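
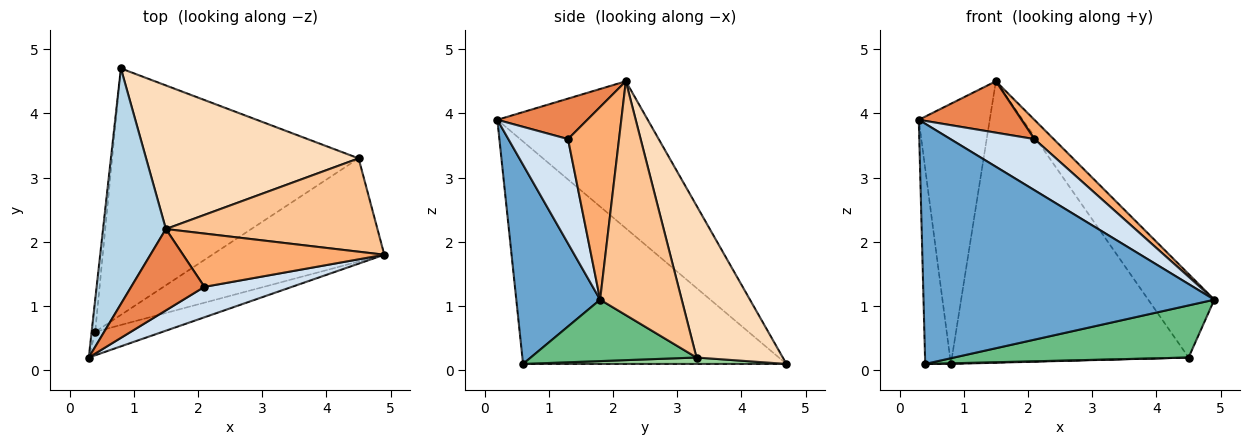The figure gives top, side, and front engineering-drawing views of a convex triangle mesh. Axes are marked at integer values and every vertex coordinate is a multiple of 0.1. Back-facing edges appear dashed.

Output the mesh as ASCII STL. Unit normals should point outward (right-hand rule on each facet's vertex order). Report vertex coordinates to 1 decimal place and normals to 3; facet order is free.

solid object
 facet normal 0.276 -0.957 -0.093
  outer loop
   vertex 0.4 0.6 0.1
   vertex 4.9 1.8 1.1
   vertex 0.3 0.2 3.9
  endloop
 endfacet
 facet normal -0.995 0.097 -0.016
  outer loop
   vertex 0.4 0.6 0.1
   vertex 0.3 0.2 3.9
   vertex 0.8 4.7 0.1
  endloop
 endfacet
 facet normal -0.844 0.398 0.360
  outer loop
   vertex 1.5 2.2 4.5
   vertex 0.8 4.7 0.1
   vertex 0.3 0.2 3.9
  endloop
 endfacet
 facet normal 0.521 -0.733 0.437
  outer loop
   vertex 2.1 1.3 3.6
   vertex 0.3 0.2 3.9
   vertex 4.9 1.8 1.1
  endloop
 endfacet
 facet normal 0.423 -0.484 0.766
  outer loop
   vertex 2.1 1.3 3.6
   vertex 1.5 2.2 4.5
   vertex 0.3 0.2 3.9
  endloop
 endfacet
 facet normal 0.669 -0.253 0.699
  outer loop
   vertex 2.1 1.3 3.6
   vertex 4.9 1.8 1.1
   vertex 1.5 2.2 4.5
  endloop
 endfacet
 facet normal 0.636 0.515 0.575
  outer loop
   vertex 4.5 3.3 0.2
   vertex 1.5 2.2 4.5
   vertex 4.9 1.8 1.1
  endloop
 endfacet
 facet normal 0.309 0.847 0.432
  outer loop
   vertex 4.5 3.3 0.2
   vertex 0.8 4.7 0.1
   vertex 1.5 2.2 4.5
  endloop
 endfacet
 facet normal 0.304 -0.429 -0.851
  outer loop
   vertex 4.5 3.3 0.2
   vertex 4.9 1.8 1.1
   vertex 0.4 0.6 0.1
  endloop
 endfacet
 facet normal 0.026 -0.003 -1.000
  outer loop
   vertex 4.5 3.3 0.2
   vertex 0.4 0.6 0.1
   vertex 0.8 4.7 0.1
  endloop
 endfacet
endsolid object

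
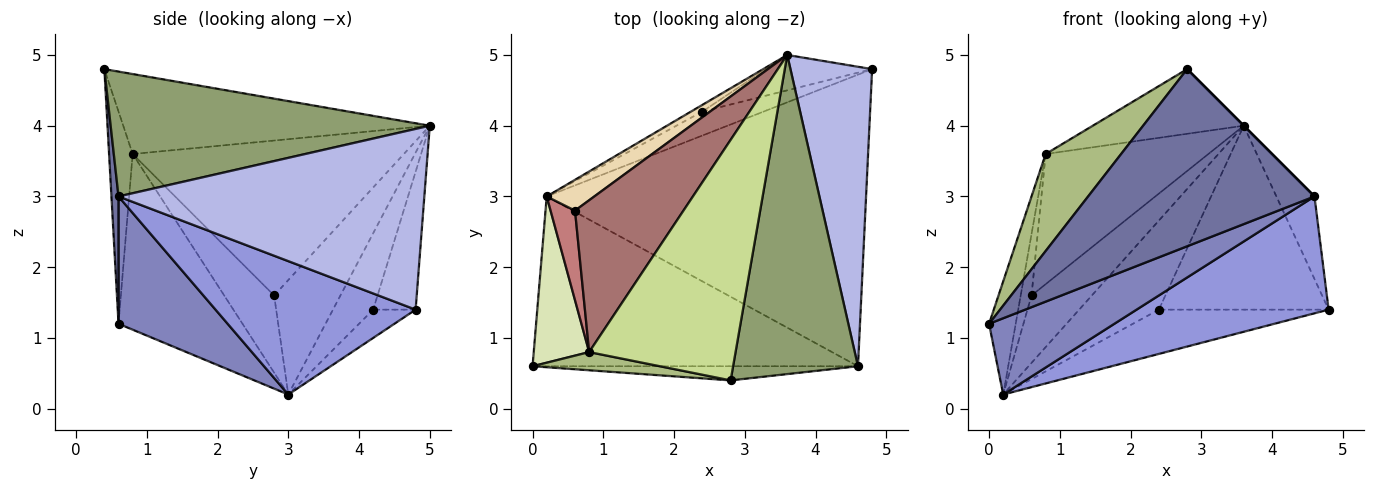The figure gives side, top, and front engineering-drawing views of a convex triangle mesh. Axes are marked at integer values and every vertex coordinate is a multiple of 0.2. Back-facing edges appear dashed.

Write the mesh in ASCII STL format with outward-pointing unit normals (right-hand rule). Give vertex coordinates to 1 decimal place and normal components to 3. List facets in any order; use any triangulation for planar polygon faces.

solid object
 facet normal 0.031 -0.996 -0.080
  outer loop
   vertex 4.6 0.6 3.0
   vertex 2.8 0.4 4.8
   vertex 0.0 0.6 1.2
  endloop
 endfacet
 facet normal 0.336 -0.386 -0.859
  outer loop
   vertex 4.6 0.6 3.0
   vertex 0.0 0.6 1.2
   vertex 0.2 3.0 0.2
  endloop
 endfacet
 facet normal 0.362 -0.347 -0.865
  outer loop
   vertex 4.6 0.6 3.0
   vertex 0.2 3.0 0.2
   vertex 4.8 4.8 1.4
  endloop
 endfacet
 facet normal 0.905 0.113 0.409
  outer loop
   vertex 4.6 0.6 3.0
   vertex 4.8 4.8 1.4
   vertex 3.6 5.0 4.0
  endloop
 endfacet
 facet normal 0.707 0.000 0.707
  outer loop
   vertex 4.6 0.6 3.0
   vertex 3.6 5.0 4.0
   vertex 2.8 0.4 4.8
  endloop
 endfacet
 facet normal -0.294 -0.940 0.176
  outer loop
   vertex 0.8 0.8 3.6
   vertex 0.0 0.6 1.2
   vertex 2.8 0.4 4.8
  endloop
 endfacet
 facet normal -0.467 0.230 0.854
  outer loop
   vertex 0.8 0.8 3.6
   vertex 2.8 0.4 4.8
   vertex 3.6 5.0 4.0
  endloop
 endfacet
 facet normal -0.934 0.201 0.295
  outer loop
   vertex 0.8 0.8 3.6
   vertex 0.2 3.0 0.2
   vertex 0.0 0.6 1.2
  endloop
 endfacet
 facet normal -0.238 0.954 -0.183
  outer loop
   vertex 2.4 4.2 1.4
   vertex 3.6 5.0 4.0
   vertex 4.8 4.8 1.4
  endloop
 endfacet
 facet normal -0.215 0.859 -0.465
  outer loop
   vertex 2.4 4.2 1.4
   vertex 4.8 4.8 1.4
   vertex 0.2 3.0 0.2
  endloop
 endfacet
 facet normal -0.450 0.891 -0.067
  outer loop
   vertex 2.4 4.2 1.4
   vertex 0.2 3.0 0.2
   vertex 3.6 5.0 4.0
  endloop
 endfacet
 facet normal -0.707 0.643 0.294
  outer loop
   vertex 0.6 2.8 1.6
   vertex 3.6 5.0 4.0
   vertex 0.2 3.0 0.2
  endloop
 endfacet
 facet normal -0.735 0.441 0.515
  outer loop
   vertex 0.6 2.8 1.6
   vertex 0.8 0.8 3.6
   vertex 3.6 5.0 4.0
  endloop
 endfacet
 facet normal -0.934 0.202 0.296
  outer loop
   vertex 0.6 2.8 1.6
   vertex 0.2 3.0 0.2
   vertex 0.8 0.8 3.6
  endloop
 endfacet
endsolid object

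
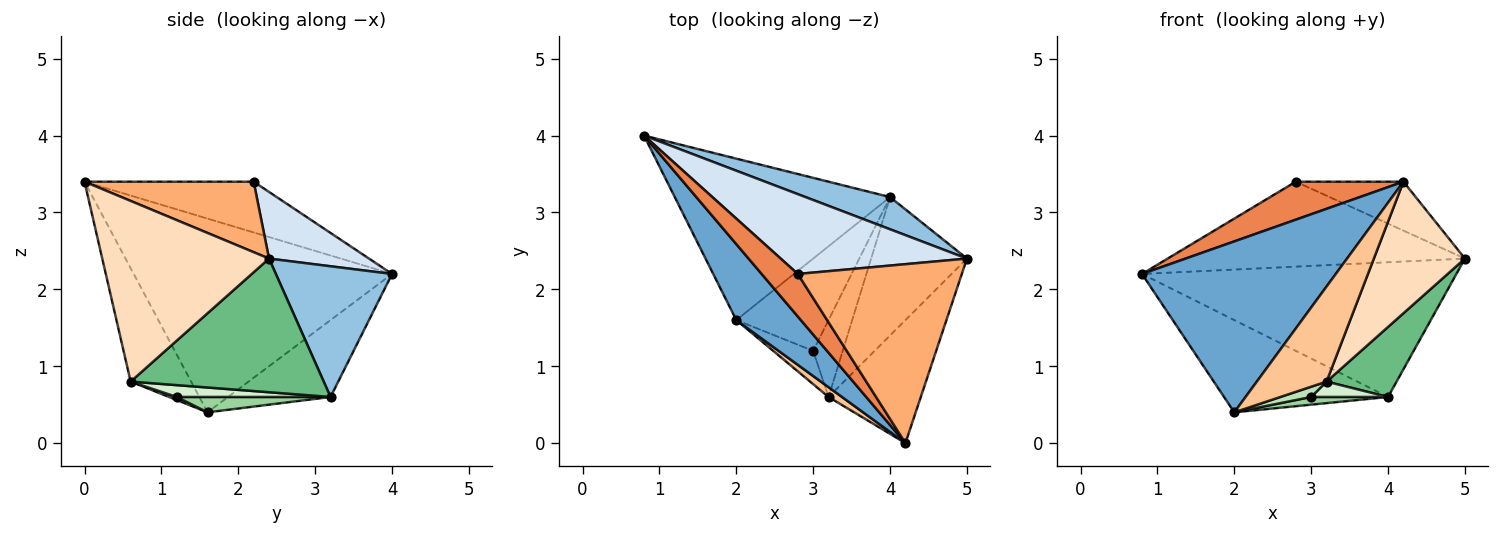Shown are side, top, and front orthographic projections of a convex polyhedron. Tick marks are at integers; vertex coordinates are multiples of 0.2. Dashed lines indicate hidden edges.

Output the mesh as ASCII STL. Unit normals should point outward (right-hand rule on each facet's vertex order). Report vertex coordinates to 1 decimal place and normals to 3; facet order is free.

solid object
 facet normal -0.773 -0.580 0.258
  outer loop
   vertex 2.0 1.6 0.4
   vertex 4.2 0.0 3.4
   vertex 0.8 4.0 2.2
  endloop
 endfacet
 facet normal 0.338 0.915 0.219
  outer loop
   vertex 4.0 3.2 0.6
   vertex 0.8 4.0 2.2
   vertex 5.0 2.4 2.4
  endloop
 endfacet
 facet normal -0.296 0.474 -0.829
  outer loop
   vertex 4.0 3.2 0.6
   vertex 2.0 1.6 0.4
   vertex 0.8 4.0 2.2
  endloop
 endfacet
 facet normal 0.238 0.708 0.665
  outer loop
   vertex 2.8 2.2 3.4
   vertex 5.0 2.4 2.4
   vertex 0.8 4.0 2.2
  endloop
 endfacet
 facet normal -0.723 -0.460 0.515
  outer loop
   vertex 2.8 2.2 3.4
   vertex 0.8 4.0 2.2
   vertex 4.2 0.0 3.4
  endloop
 endfacet
 facet normal 0.383 0.244 0.891
  outer loop
   vertex 2.8 2.2 3.4
   vertex 4.2 0.0 3.4
   vertex 5.0 2.4 2.4
  endloop
 endfacet
 facet normal -0.653 -0.753 0.078
  outer loop
   vertex 3.2 0.6 0.8
   vertex 4.2 0.0 3.4
   vertex 2.0 1.6 0.4
  endloop
 endfacet
 facet normal 0.801 -0.437 -0.409
  outer loop
   vertex 3.2 0.6 0.8
   vertex 5.0 2.4 2.4
   vertex 4.2 0.0 3.4
  endloop
 endfacet
 facet normal 0.780 -0.283 -0.559
  outer loop
   vertex 3.2 0.6 0.8
   vertex 4.0 3.2 0.6
   vertex 5.0 2.4 2.4
  endloop
 endfacet
 facet normal 0.164 -0.082 -0.983
  outer loop
   vertex 3.0 1.2 0.6
   vertex 2.0 1.6 0.4
   vertex 4.0 3.2 0.6
  endloop
 endfacet
 facet normal 0.073 -0.293 -0.953
  outer loop
   vertex 3.0 1.2 0.6
   vertex 3.2 0.6 0.8
   vertex 2.0 1.6 0.4
  endloop
 endfacet
 facet normal 0.365 -0.183 -0.913
  outer loop
   vertex 3.0 1.2 0.6
   vertex 4.0 3.2 0.6
   vertex 3.2 0.6 0.8
  endloop
 endfacet
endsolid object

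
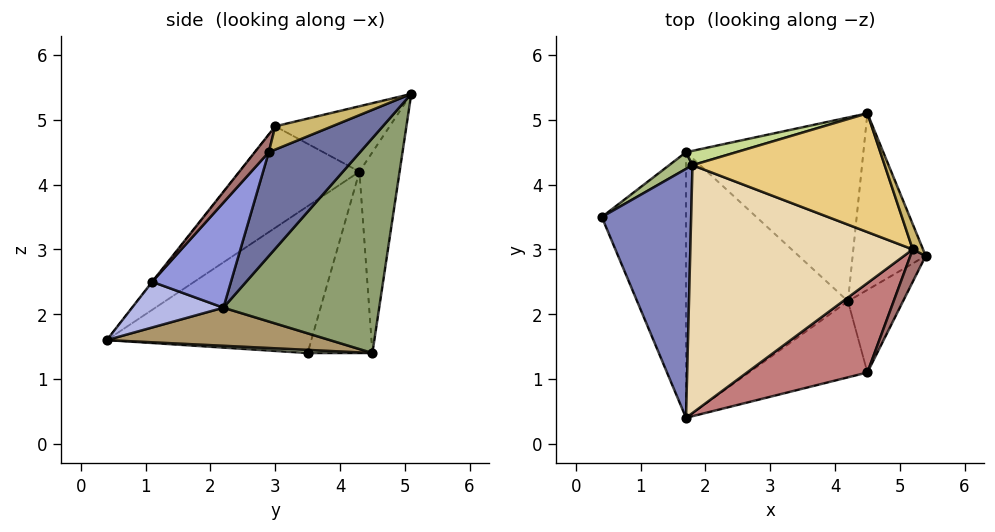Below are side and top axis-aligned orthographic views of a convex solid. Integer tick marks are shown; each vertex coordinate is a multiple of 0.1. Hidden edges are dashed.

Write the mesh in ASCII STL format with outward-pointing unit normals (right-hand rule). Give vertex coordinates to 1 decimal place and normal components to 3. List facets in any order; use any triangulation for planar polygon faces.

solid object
 facet normal 0.711 0.495 -0.500
  outer loop
   vertex 4.2 2.2 2.1
   vertex 4.5 5.1 5.4
   vertex 5.4 2.9 4.5
  endloop
 endfacet
 facet normal -0.812 -0.309 0.494
  outer loop
   vertex 1.8 4.3 4.2
   vertex 0.4 3.5 1.4
   vertex 1.7 0.4 1.6
  endloop
 endfacet
 facet normal 0.883 0.073 -0.463
  outer loop
   vertex 4.5 1.1 2.5
   vertex 4.2 2.2 2.1
   vertex 5.4 2.9 4.5
  endloop
 endfacet
 facet normal 0.350 -0.234 -0.907
  outer loop
   vertex 4.5 1.1 2.5
   vertex 1.7 0.4 1.6
   vertex 4.2 2.2 2.1
  endloop
 endfacet
 facet normal 0.648 0.542 -0.535
  outer loop
   vertex 1.7 4.5 1.4
   vertex 4.5 5.1 5.4
   vertex 4.2 2.2 2.1
  endloop
 endfacet
 facet normal -0.608 0.790 0.078
  outer loop
   vertex 1.7 4.5 1.4
   vertex 0.4 3.5 1.4
   vertex 1.8 4.3 4.2
  endloop
 endfacet
 facet normal -0.315 0.946 0.079
  outer loop
   vertex 1.7 4.5 1.4
   vertex 1.8 4.3 4.2
   vertex 4.5 5.1 5.4
  endloop
 endfacet
 facet normal 0.037 -0.049 -0.998
  outer loop
   vertex 1.7 4.5 1.4
   vertex 1.7 0.4 1.6
   vertex 0.4 3.5 1.4
  endloop
 endfacet
 facet normal 0.229 -0.047 -0.972
  outer loop
   vertex 1.7 4.5 1.4
   vertex 4.2 2.2 2.1
   vertex 1.7 0.4 1.6
  endloop
 endfacet
 facet normal 0.895 0.204 0.397
  outer loop
   vertex 5.2 3.0 4.9
   vertex 5.4 2.9 4.5
   vertex 4.5 5.1 5.4
  endloop
 endfacet
 facet normal -0.306 -0.316 0.898
  outer loop
   vertex 5.2 3.0 4.9
   vertex 4.5 5.1 5.4
   vertex 1.8 4.3 4.2
  endloop
 endfacet
 facet normal -0.357 -0.512 0.782
  outer loop
   vertex 5.2 3.0 4.9
   vertex 1.8 4.3 4.2
   vertex 1.7 0.4 1.6
  endloop
 endfacet
 facet normal 0.507 -0.742 0.439
  outer loop
   vertex 5.2 3.0 4.9
   vertex 4.5 1.1 2.5
   vertex 5.4 2.9 4.5
  endloop
 endfacet
 facet normal -0.004 -0.783 0.621
  outer loop
   vertex 5.2 3.0 4.9
   vertex 1.7 0.4 1.6
   vertex 4.5 1.1 2.5
  endloop
 endfacet
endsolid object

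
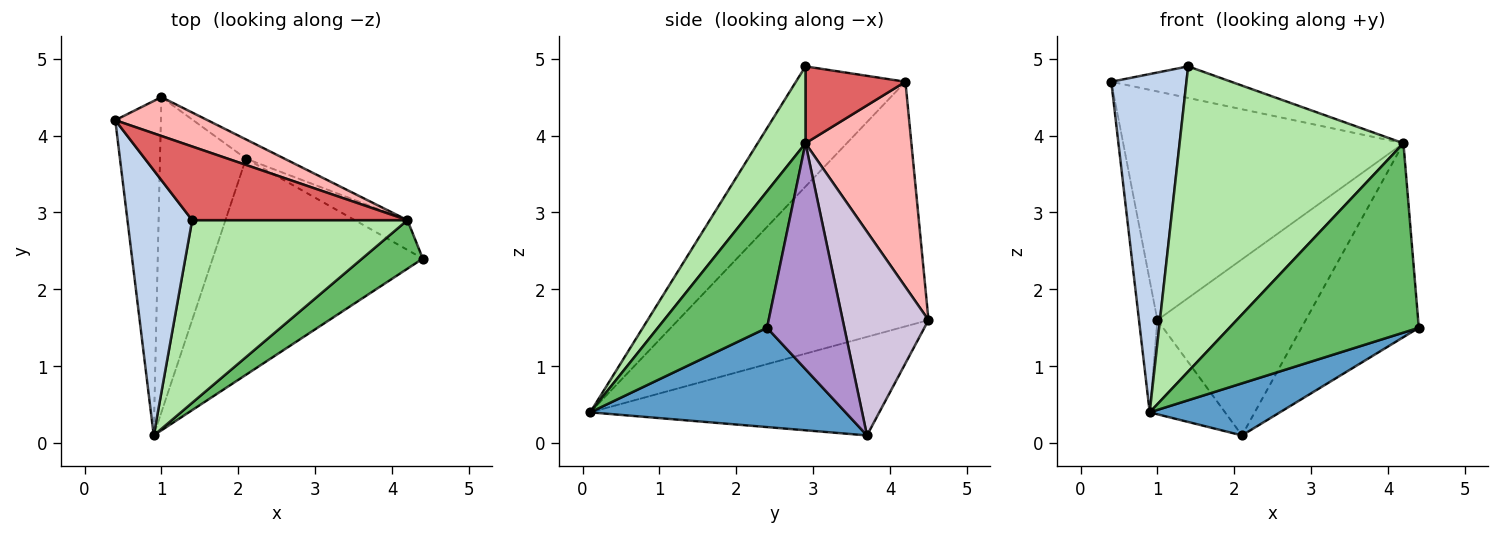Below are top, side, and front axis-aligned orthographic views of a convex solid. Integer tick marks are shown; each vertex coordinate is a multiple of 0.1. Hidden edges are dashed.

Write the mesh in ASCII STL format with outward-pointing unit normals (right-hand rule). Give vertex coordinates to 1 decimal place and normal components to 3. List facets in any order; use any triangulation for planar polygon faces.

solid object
 facet normal 0.417 -0.213 -0.883
  outer loop
   vertex 2.1 3.7 0.1
   vertex 4.4 2.4 1.5
   vertex 0.9 0.1 0.4
  endloop
 endfacet
 facet normal -0.754 -0.517 0.406
  outer loop
   vertex 1.4 2.9 4.9
   vertex 0.4 4.2 4.7
   vertex 0.9 0.1 0.4
  endloop
 endfacet
 facet normal -0.981 0.072 -0.183
  outer loop
   vertex 1.0 4.5 1.6
   vertex 0.9 0.1 0.4
   vertex 0.4 4.2 4.7
  endloop
 endfacet
 facet normal -0.739 0.193 -0.645
  outer loop
   vertex 1.0 4.5 1.6
   vertex 2.1 3.7 0.1
   vertex 0.9 0.1 0.4
  endloop
 endfacet
 facet normal 0.488 -0.846 0.217
  outer loop
   vertex 4.2 2.9 3.9
   vertex 0.9 0.1 0.4
   vertex 4.4 2.4 1.5
  endloop
 endfacet
 facet normal 0.180 -0.844 0.505
  outer loop
   vertex 4.2 2.9 3.9
   vertex 1.4 2.9 4.9
   vertex 0.9 0.1 0.4
  endloop
 endfacet
 facet normal 0.312 0.374 0.873
  outer loop
   vertex 4.2 2.9 3.9
   vertex 0.4 4.2 4.7
   vertex 1.4 2.9 4.9
  endloop
 endfacet
 facet normal 0.349 0.924 0.157
  outer loop
   vertex 4.2 2.9 3.9
   vertex 1.0 4.5 1.6
   vertex 0.4 4.2 4.7
  endloop
 endfacet
 facet normal 0.546 0.828 -0.127
  outer loop
   vertex 4.2 2.9 3.9
   vertex 4.4 2.4 1.5
   vertex 2.1 3.7 0.1
  endloop
 endfacet
 facet normal 0.498 0.862 -0.094
  outer loop
   vertex 4.2 2.9 3.9
   vertex 2.1 3.7 0.1
   vertex 1.0 4.5 1.6
  endloop
 endfacet
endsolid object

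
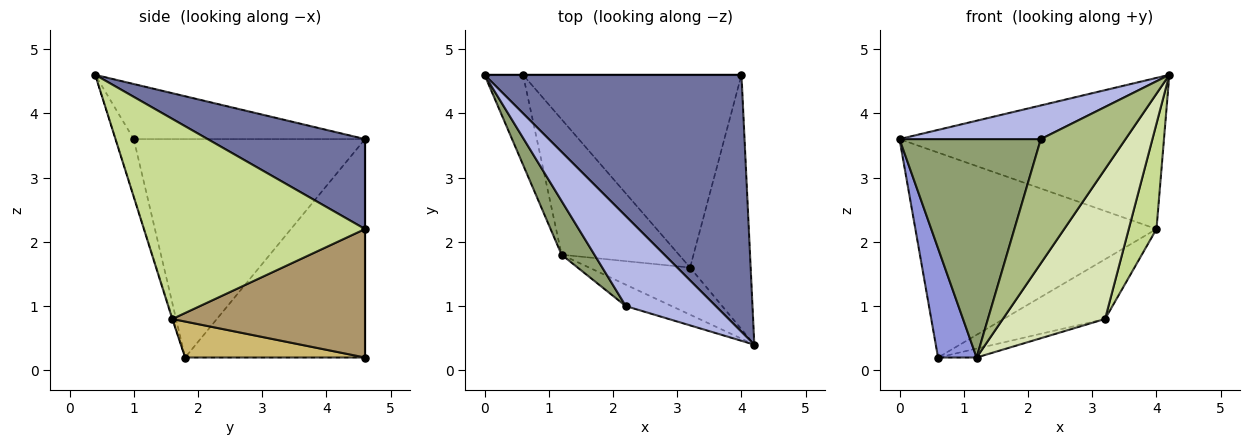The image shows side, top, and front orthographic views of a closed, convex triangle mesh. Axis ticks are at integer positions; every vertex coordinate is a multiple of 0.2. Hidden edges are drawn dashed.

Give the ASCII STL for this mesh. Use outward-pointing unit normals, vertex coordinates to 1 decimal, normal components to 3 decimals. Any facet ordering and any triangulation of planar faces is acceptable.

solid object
 facet normal 0.289 0.485 0.825
  outer loop
   vertex 4.0 4.6 2.2
   vertex 0.0 4.6 3.6
   vertex 4.2 0.4 4.6
  endloop
 endfacet
 facet normal 0.000 1.000 0.000
  outer loop
   vertex 0.6 4.6 0.2
   vertex 0.0 4.6 3.6
   vertex 4.0 4.6 2.2
  endloop
 endfacet
 facet normal -0.964 -0.206 -0.170
  outer loop
   vertex 0.6 4.6 0.2
   vertex 1.2 1.8 0.2
   vertex 0.0 4.6 3.6
  endloop
 endfacet
 facet normal -0.497 -0.304 0.812
  outer loop
   vertex 2.2 1.0 3.6
   vertex 4.2 0.4 4.6
   vertex 0.0 4.6 3.6
  endloop
 endfacet
 facet normal -0.846 -0.517 0.127
  outer loop
   vertex 2.2 1.0 3.6
   vertex 0.0 4.6 3.6
   vertex 1.2 1.8 0.2
  endloop
 endfacet
 facet normal -0.206 -0.964 -0.166
  outer loop
   vertex 2.2 1.0 3.6
   vertex 1.2 1.8 0.2
   vertex 4.2 0.4 4.6
  endloop
 endfacet
 facet normal 0.950 -0.119 -0.288
  outer loop
   vertex 3.2 1.6 0.8
   vertex 4.0 4.6 2.2
   vertex 4.2 0.4 4.6
  endloop
 endfacet
 facet normal -0.005 -0.954 -0.300
  outer loop
   vertex 3.2 1.6 0.8
   vertex 4.2 0.4 4.6
   vertex 1.2 1.8 0.2
  endloop
 endfacet
 facet normal 0.490 0.258 -0.833
  outer loop
   vertex 3.2 1.6 0.8
   vertex 0.6 4.6 0.2
   vertex 4.0 4.6 2.2
  endloop
 endfacet
 facet normal 0.293 0.063 -0.954
  outer loop
   vertex 3.2 1.6 0.8
   vertex 1.2 1.8 0.2
   vertex 0.6 4.6 0.2
  endloop
 endfacet
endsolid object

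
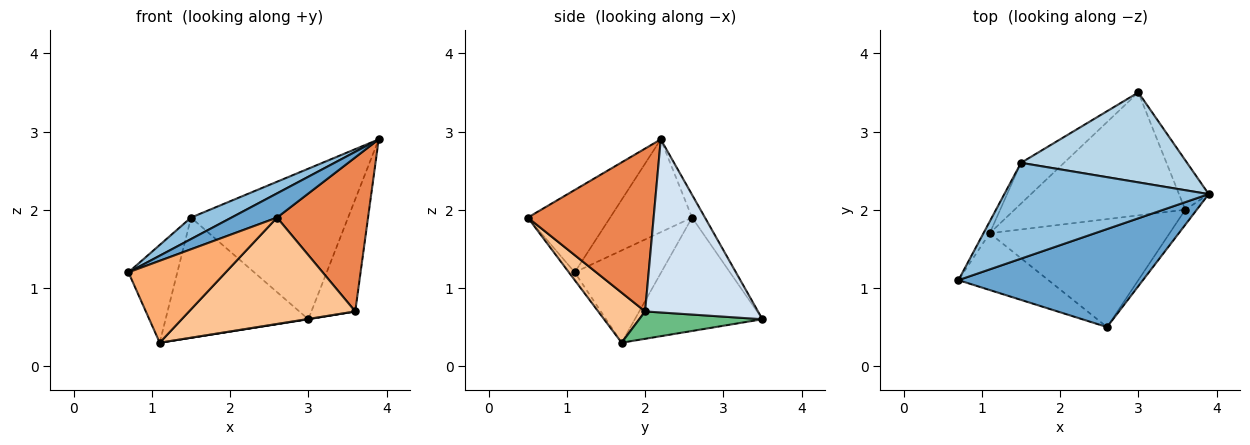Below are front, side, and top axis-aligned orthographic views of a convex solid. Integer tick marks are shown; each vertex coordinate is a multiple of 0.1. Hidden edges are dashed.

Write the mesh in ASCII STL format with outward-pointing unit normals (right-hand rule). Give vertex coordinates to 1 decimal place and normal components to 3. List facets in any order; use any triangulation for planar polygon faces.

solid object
 facet normal -0.398 -0.220 0.891
  outer loop
   vertex 2.6 0.5 1.9
   vertex 3.9 2.2 2.9
   vertex 0.7 1.1 1.2
  endloop
 endfacet
 facet normal -0.405 -0.200 0.892
  outer loop
   vertex 1.5 2.6 1.9
   vertex 0.7 1.1 1.2
   vertex 3.9 2.2 2.9
  endloop
 endfacet
 facet normal -0.070 0.856 0.512
  outer loop
   vertex 1.5 2.6 1.9
   vertex 3.9 2.2 2.9
   vertex 3.0 3.5 0.6
  endloop
 endfacet
 facet normal 0.920 0.358 -0.158
  outer loop
   vertex 3.6 2.0 0.7
   vertex 3.0 3.5 0.6
   vertex 3.9 2.2 2.9
  endloop
 endfacet
 facet normal 0.809 -0.585 -0.057
  outer loop
   vertex 3.6 2.0 0.7
   vertex 3.9 2.2 2.9
   vertex 2.6 0.5 1.9
  endloop
 endfacet
 facet normal -0.049 -0.821 -0.569
  outer loop
   vertex 1.1 1.7 0.3
   vertex 2.6 0.5 1.9
   vertex 0.7 1.1 1.2
  endloop
 endfacet
 facet normal 0.194 -0.689 -0.699
  outer loop
   vertex 1.1 1.7 0.3
   vertex 3.6 2.0 0.7
   vertex 2.6 0.5 1.9
  endloop
 endfacet
 facet normal -0.869 0.491 -0.059
  outer loop
   vertex 1.1 1.7 0.3
   vertex 0.7 1.1 1.2
   vertex 1.5 2.6 1.9
  endloop
 endfacet
 facet normal 0.158 -0.003 -0.987
  outer loop
   vertex 1.1 1.7 0.3
   vertex 3.0 3.5 0.6
   vertex 3.6 2.0 0.7
  endloop
 endfacet
 facet normal -0.646 0.723 -0.245
  outer loop
   vertex 1.1 1.7 0.3
   vertex 1.5 2.6 1.9
   vertex 3.0 3.5 0.6
  endloop
 endfacet
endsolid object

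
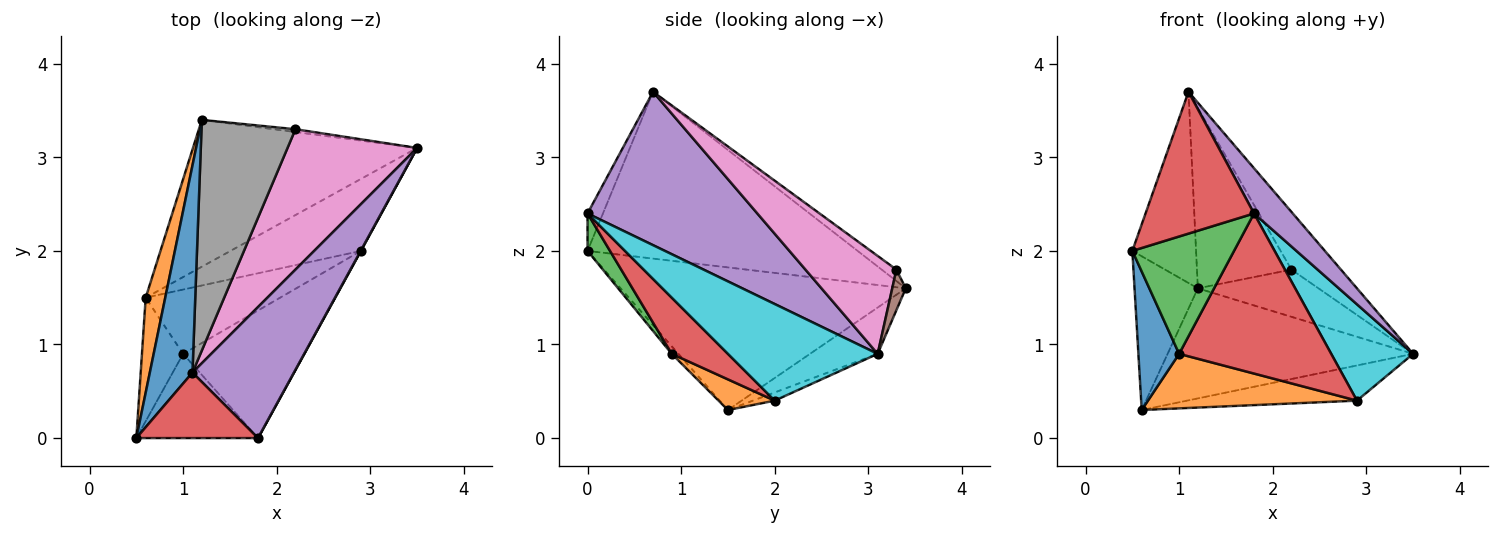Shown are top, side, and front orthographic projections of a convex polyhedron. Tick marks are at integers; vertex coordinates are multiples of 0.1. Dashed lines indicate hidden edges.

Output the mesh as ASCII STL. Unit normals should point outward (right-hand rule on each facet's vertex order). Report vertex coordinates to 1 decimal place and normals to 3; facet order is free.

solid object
 facet normal -0.944 0.223 0.242
  outer loop
   vertex 1.1 0.7 3.7
   vertex 1.2 3.4 1.6
   vertex 0.5 0.0 2.0
  endloop
 endfacet
 facet normal -0.968 0.215 0.133
  outer loop
   vertex 0.6 1.5 0.3
   vertex 0.5 0.0 2.0
   vertex 1.2 3.4 1.6
  endloop
 endfacet
 facet normal -0.163 0.592 -0.789
  outer loop
   vertex 0.6 1.5 0.3
   vertex 1.2 3.4 1.6
   vertex 3.5 3.1 0.9
  endloop
 endfacet
 facet normal -0.128 -0.900 0.416
  outer loop
   vertex 1.8 0.0 2.4
   vertex 1.1 0.7 3.7
   vertex 0.5 0.0 2.0
  endloop
 endfacet
 facet normal 0.819 -0.187 0.542
  outer loop
   vertex 1.8 0.0 2.4
   vertex 3.5 3.1 0.9
   vertex 1.1 0.7 3.7
  endloop
 endfacet
 facet normal 0.111 0.992 -0.060
  outer loop
   vertex 2.2 3.3 1.8
   vertex 3.5 3.1 0.9
   vertex 1.2 3.4 1.6
  endloop
 endfacet
 facet normal 0.573 0.312 0.758
  outer loop
   vertex 2.2 3.3 1.8
   vertex 1.1 0.7 3.7
   vertex 3.5 3.1 0.9
  endloop
 endfacet
 facet normal -0.095 0.613 0.784
  outer loop
   vertex 2.2 3.3 1.8
   vertex 1.2 3.4 1.6
   vertex 1.1 0.7 3.7
  endloop
 endfacet
 facet normal -0.056 0.438 -0.897
  outer loop
   vertex 2.9 2.0 0.4
   vertex 0.6 1.5 0.3
   vertex 3.5 3.1 0.9
  endloop
 endfacet
 facet normal 0.877 -0.480 0.003
  outer loop
   vertex 2.9 2.0 0.4
   vertex 3.5 3.1 0.9
   vertex 1.8 0.0 2.4
  endloop
 endfacet
 facet normal -0.120 -0.741 -0.661
  outer loop
   vertex 1.0 0.9 0.9
   vertex 0.5 0.0 2.0
   vertex 0.6 1.5 0.3
  endloop
 endfacet
 facet normal 0.171 -0.637 -0.751
  outer loop
   vertex 1.0 0.9 0.9
   vertex 0.6 1.5 0.3
   vertex 2.9 2.0 0.4
  endloop
 endfacet
 facet normal 0.177 -0.800 -0.574
  outer loop
   vertex 1.0 0.9 0.9
   vertex 1.8 0.0 2.4
   vertex 0.5 0.0 2.0
  endloop
 endfacet
 facet normal 0.277 -0.751 -0.599
  outer loop
   vertex 1.0 0.9 0.9
   vertex 2.9 2.0 0.4
   vertex 1.8 0.0 2.4
  endloop
 endfacet
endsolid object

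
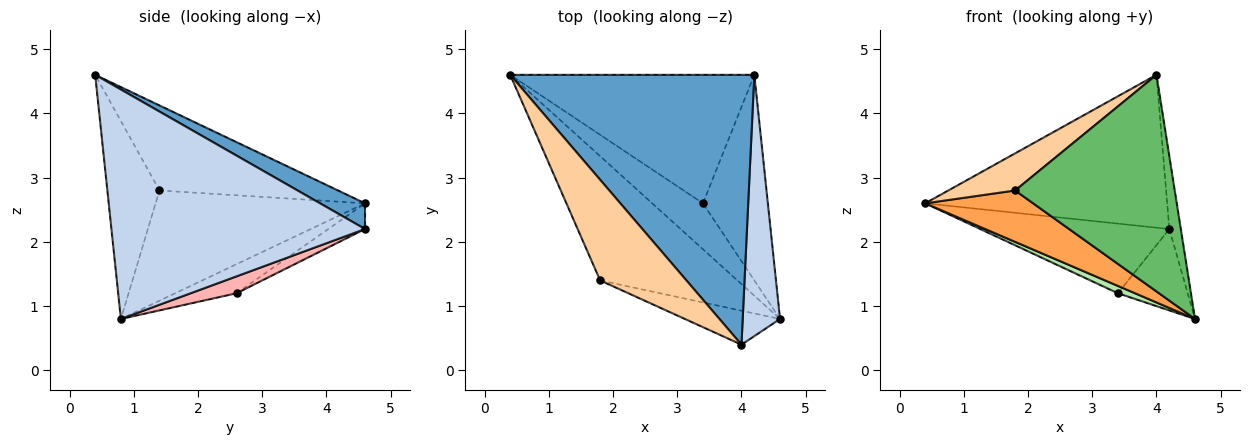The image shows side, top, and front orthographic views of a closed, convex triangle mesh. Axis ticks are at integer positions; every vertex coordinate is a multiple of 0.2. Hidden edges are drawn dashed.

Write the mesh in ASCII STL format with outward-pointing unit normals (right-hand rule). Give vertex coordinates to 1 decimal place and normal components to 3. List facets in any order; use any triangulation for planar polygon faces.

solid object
 facet normal 0.091 0.491 0.866
  outer loop
   vertex 4.2 4.6 2.2
   vertex 0.4 4.6 2.6
   vertex 4.0 0.4 4.6
  endloop
 endfacet
 facet normal 0.986 0.045 0.160
  outer loop
   vertex 4.2 4.6 2.2
   vertex 4.0 0.4 4.6
   vertex 4.6 0.8 0.8
  endloop
 endfacet
 facet normal -0.596 -0.307 -0.742
  outer loop
   vertex 1.8 1.4 2.8
   vertex 0.4 4.6 2.6
   vertex 4.6 0.8 0.8
  endloop
 endfacet
 facet normal -0.679 -0.254 0.689
  outer loop
   vertex 1.8 1.4 2.8
   vertex 4.0 0.4 4.6
   vertex 0.4 4.6 2.6
  endloop
 endfacet
 facet normal -0.307 -0.940 -0.147
  outer loop
   vertex 1.8 1.4 2.8
   vertex 4.6 0.8 0.8
   vertex 4.0 0.4 4.6
  endloop
 endfacet
 facet normal -0.493 -0.137 -0.859
  outer loop
   vertex 3.4 2.6 1.2
   vertex 4.6 0.8 0.8
   vertex 0.4 4.6 2.6
  endloop
 endfacet
 facet normal -0.092 0.475 -0.875
  outer loop
   vertex 3.4 2.6 1.2
   vertex 0.4 4.6 2.6
   vertex 4.2 4.6 2.2
  endloop
 endfacet
 facet normal 0.235 0.358 -0.904
  outer loop
   vertex 3.4 2.6 1.2
   vertex 4.2 4.6 2.2
   vertex 4.6 0.8 0.8
  endloop
 endfacet
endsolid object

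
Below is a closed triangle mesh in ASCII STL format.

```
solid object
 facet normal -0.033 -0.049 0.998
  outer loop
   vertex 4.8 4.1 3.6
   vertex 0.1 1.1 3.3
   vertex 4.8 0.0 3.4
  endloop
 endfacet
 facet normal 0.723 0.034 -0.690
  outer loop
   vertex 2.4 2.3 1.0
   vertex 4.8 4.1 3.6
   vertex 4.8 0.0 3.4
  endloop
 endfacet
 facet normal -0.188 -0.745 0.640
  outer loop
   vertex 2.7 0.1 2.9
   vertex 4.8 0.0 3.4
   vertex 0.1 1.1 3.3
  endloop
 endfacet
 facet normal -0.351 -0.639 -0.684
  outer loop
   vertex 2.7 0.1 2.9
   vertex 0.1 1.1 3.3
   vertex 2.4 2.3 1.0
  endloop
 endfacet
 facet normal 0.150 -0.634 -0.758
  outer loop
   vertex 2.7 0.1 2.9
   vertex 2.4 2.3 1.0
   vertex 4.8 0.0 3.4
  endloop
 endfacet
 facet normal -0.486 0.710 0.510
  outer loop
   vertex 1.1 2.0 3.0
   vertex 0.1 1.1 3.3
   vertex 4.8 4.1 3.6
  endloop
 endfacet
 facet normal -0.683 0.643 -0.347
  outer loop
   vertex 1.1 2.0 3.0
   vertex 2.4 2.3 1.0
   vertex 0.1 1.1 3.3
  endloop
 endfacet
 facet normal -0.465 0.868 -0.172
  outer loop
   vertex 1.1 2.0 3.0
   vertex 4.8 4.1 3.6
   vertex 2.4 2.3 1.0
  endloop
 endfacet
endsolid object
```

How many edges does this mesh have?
12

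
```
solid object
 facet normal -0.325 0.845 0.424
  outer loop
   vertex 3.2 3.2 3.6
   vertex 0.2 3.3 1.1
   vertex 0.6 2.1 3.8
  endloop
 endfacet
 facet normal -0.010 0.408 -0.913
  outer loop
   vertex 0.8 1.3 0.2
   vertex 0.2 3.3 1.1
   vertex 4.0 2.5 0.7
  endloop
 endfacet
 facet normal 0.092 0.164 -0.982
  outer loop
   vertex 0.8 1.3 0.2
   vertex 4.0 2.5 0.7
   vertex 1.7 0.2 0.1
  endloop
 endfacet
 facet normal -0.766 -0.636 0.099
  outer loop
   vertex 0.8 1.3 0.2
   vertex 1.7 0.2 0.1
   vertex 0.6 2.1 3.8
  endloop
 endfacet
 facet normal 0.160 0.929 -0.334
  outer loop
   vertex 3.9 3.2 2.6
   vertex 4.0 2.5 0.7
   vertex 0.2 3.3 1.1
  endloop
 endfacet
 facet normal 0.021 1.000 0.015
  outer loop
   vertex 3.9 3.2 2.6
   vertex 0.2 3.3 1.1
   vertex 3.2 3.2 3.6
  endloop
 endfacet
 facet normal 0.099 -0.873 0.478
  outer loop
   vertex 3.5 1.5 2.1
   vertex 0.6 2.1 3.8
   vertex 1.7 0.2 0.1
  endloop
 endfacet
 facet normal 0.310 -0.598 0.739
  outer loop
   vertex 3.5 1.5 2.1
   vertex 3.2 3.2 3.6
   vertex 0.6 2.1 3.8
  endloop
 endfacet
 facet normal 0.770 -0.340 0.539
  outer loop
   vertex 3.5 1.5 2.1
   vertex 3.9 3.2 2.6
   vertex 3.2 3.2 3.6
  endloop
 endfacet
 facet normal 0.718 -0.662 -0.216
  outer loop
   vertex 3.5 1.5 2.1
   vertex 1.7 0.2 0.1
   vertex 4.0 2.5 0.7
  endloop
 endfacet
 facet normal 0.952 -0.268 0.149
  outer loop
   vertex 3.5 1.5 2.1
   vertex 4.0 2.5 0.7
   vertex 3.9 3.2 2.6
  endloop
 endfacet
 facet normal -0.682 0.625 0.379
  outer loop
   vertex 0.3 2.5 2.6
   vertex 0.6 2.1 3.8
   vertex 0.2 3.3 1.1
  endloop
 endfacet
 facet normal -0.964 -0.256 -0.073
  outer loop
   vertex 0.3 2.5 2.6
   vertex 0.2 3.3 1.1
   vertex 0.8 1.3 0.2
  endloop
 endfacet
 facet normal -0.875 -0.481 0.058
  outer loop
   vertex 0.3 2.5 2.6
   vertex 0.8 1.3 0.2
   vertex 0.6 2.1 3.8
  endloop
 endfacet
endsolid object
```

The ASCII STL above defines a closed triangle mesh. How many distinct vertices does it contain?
9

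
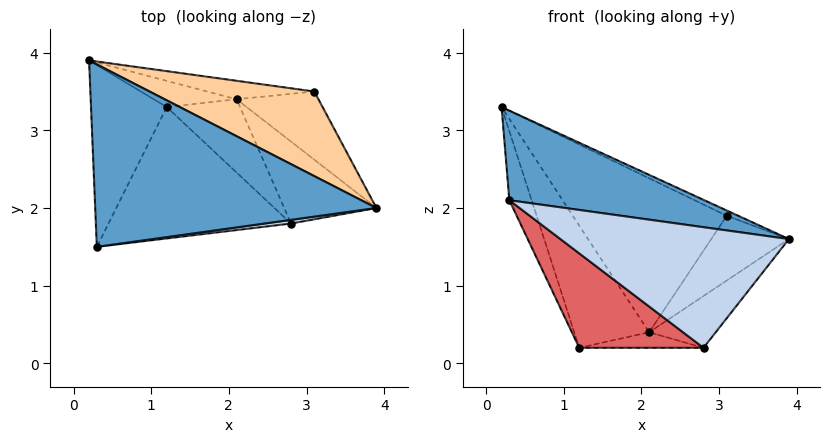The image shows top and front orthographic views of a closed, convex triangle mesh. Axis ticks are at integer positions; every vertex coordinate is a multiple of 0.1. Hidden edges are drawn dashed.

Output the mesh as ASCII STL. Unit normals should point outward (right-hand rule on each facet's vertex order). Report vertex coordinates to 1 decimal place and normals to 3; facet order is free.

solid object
 facet normal 0.183 -0.434 0.882
  outer loop
   vertex 0.3 1.5 2.1
   vertex 3.9 2.0 1.6
   vertex 0.2 3.9 3.3
  endloop
 endfacet
 facet normal 0.142 -0.989 0.030
  outer loop
   vertex 2.8 1.8 0.2
   vertex 3.9 2.0 1.6
   vertex 0.3 1.5 2.1
  endloop
 endfacet
 facet normal 0.700 0.382 -0.604
  outer loop
   vertex 2.1 3.4 0.4
   vertex 3.9 2.0 1.6
   vertex 2.8 1.8 0.2
  endloop
 endfacet
 facet normal 0.440 0.056 0.896
  outer loop
   vertex 3.1 3.5 1.9
   vertex 0.2 3.9 3.3
   vertex 3.9 2.0 1.6
  endloop
 endfacet
 facet normal 0.079 0.990 -0.119
  outer loop
   vertex 3.1 3.5 1.9
   vertex 2.1 3.4 0.4
   vertex 0.2 3.9 3.3
  endloop
 endfacet
 facet normal 0.714 0.482 -0.508
  outer loop
   vertex 3.1 3.5 1.9
   vertex 3.9 2.0 1.6
   vertex 2.1 3.4 0.4
  endloop
 endfacet
 facet normal -0.480 -0.512 -0.712
  outer loop
   vertex 1.2 3.3 0.2
   vertex 2.8 1.8 0.2
   vertex 0.3 1.5 2.1
  endloop
 endfacet
 facet normal 0.191 0.204 -0.960
  outer loop
   vertex 1.2 3.3 0.2
   vertex 2.1 3.4 0.4
   vertex 2.8 1.8 0.2
  endloop
 endfacet
 facet normal -0.937 0.124 -0.326
  outer loop
   vertex 1.2 3.3 0.2
   vertex 0.3 1.5 2.1
   vertex 0.2 3.9 3.3
  endloop
 endfacet
 facet normal -0.062 0.976 -0.209
  outer loop
   vertex 1.2 3.3 0.2
   vertex 0.2 3.9 3.3
   vertex 2.1 3.4 0.4
  endloop
 endfacet
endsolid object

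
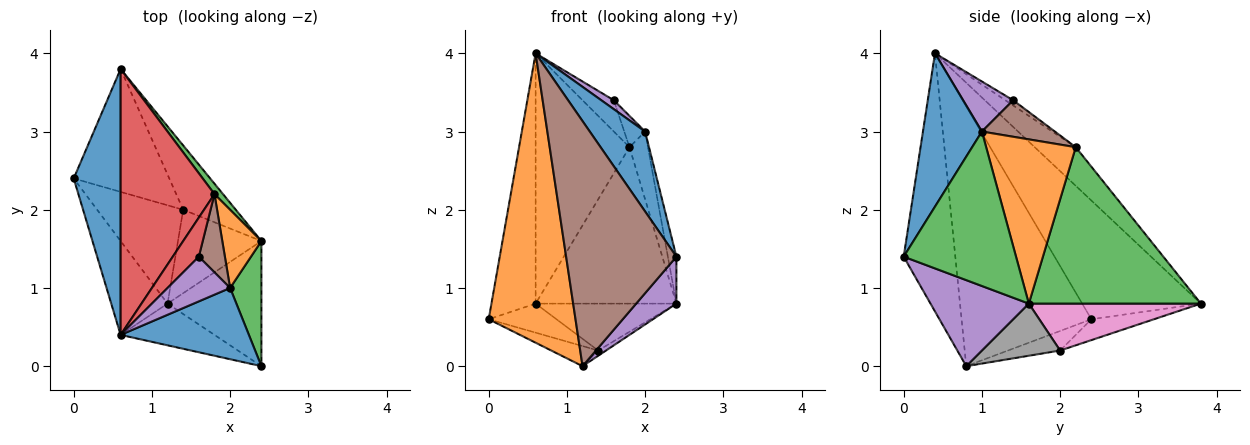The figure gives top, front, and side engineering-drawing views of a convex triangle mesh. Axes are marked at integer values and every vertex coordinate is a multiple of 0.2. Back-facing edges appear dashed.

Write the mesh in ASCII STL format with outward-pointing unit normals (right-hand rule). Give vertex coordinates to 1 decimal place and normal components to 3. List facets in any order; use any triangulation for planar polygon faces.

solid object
 facet normal -0.879 0.327 0.347
  outer loop
   vertex 0.6 3.8 0.8
   vertex 0.0 2.4 0.6
   vertex 0.6 0.4 4.0
  endloop
 endfacet
 facet normal -0.818 -0.547 -0.177
  outer loop
   vertex 1.2 0.8 0.0
   vertex 0.6 0.4 4.0
   vertex 0.0 2.4 0.6
  endloop
 endfacet
 facet normal 0.773 0.633 0.042
  outer loop
   vertex 1.8 2.2 2.8
   vertex 2.4 1.6 0.8
   vertex 0.6 3.8 0.8
  endloop
 endfacet
 facet normal -0.287 0.656 0.698
  outer loop
   vertex 1.8 2.2 2.8
   vertex 0.6 3.8 0.8
   vertex 0.6 0.4 4.0
  endloop
 endfacet
 facet normal 0.651 -0.266 -0.711
  outer loop
   vertex 2.4 0.0 1.4
   vertex 1.2 0.8 0.0
   vertex 2.4 1.6 0.8
  endloop
 endfacet
 facet normal -0.419 -0.895 -0.152
  outer loop
   vertex 2.4 0.0 1.4
   vertex 0.6 0.4 4.0
   vertex 1.2 0.8 0.0
  endloop
 endfacet
 facet normal 0.585 0.478 -0.655
  outer loop
   vertex 1.4 2.0 0.2
   vertex 0.6 3.8 0.8
   vertex 2.4 1.6 0.8
  endloop
 endfacet
 facet normal 0.529 0.053 -0.847
  outer loop
   vertex 1.4 2.0 0.2
   vertex 2.4 1.6 0.8
   vertex 1.2 0.8 0.0
  endloop
 endfacet
 facet normal -0.208 0.225 -0.952
  outer loop
   vertex 1.4 2.0 0.2
   vertex 0.0 2.4 0.6
   vertex 0.6 3.8 0.8
  endloop
 endfacet
 facet normal -0.217 0.196 -0.956
  outer loop
   vertex 1.4 2.0 0.2
   vertex 1.2 0.8 0.0
   vertex 0.0 2.4 0.6
  endloop
 endfacet
 facet normal 0.622 -0.584 0.521
  outer loop
   vertex 2.0 1.0 3.0
   vertex 0.6 0.4 4.0
   vertex 2.4 0.0 1.4
  endloop
 endfacet
 facet normal 0.954 0.197 0.227
  outer loop
   vertex 2.0 1.0 3.0
   vertex 2.4 1.6 0.8
   vertex 1.8 2.2 2.8
  endloop
 endfacet
 facet normal 0.977 0.074 0.198
  outer loop
   vertex 2.0 1.0 3.0
   vertex 2.4 0.0 1.4
   vertex 2.4 1.6 0.8
  endloop
 endfacet
 facet normal -0.154 0.617 0.772
  outer loop
   vertex 1.6 1.4 3.4
   vertex 1.8 2.2 2.8
   vertex 0.6 0.4 4.0
  endloop
 endfacet
 facet normal 0.617 -0.154 0.772
  outer loop
   vertex 1.6 1.4 3.4
   vertex 0.6 0.4 4.0
   vertex 2.0 1.0 3.0
  endloop
 endfacet
 facet normal 0.793 0.226 0.566
  outer loop
   vertex 1.6 1.4 3.4
   vertex 2.0 1.0 3.0
   vertex 1.8 2.2 2.8
  endloop
 endfacet
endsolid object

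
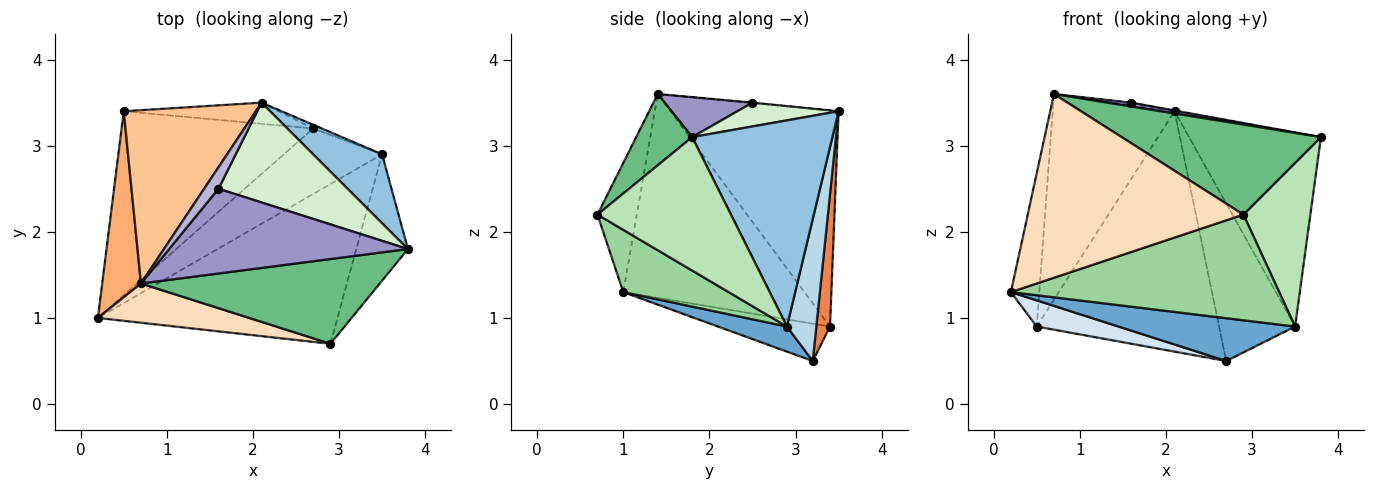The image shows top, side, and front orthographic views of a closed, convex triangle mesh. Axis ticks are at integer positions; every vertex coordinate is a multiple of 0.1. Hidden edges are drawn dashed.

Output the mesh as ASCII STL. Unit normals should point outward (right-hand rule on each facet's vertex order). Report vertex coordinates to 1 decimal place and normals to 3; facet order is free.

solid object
 facet normal 0.209 -0.535 -0.819
  outer loop
   vertex 3.5 2.9 0.9
   vertex 0.2 1.0 1.3
   vertex 2.7 3.2 0.5
  endloop
 endfacet
 facet normal 0.708 0.666 0.236
  outer loop
   vertex 3.5 2.9 0.9
   vertex 2.1 3.5 3.4
   vertex 3.8 1.8 3.1
  endloop
 endfacet
 facet normal 0.361 0.932 -0.022
  outer loop
   vertex 3.5 2.9 0.9
   vertex 2.7 3.2 0.5
   vertex 2.1 3.5 3.4
  endloop
 endfacet
 facet normal -0.189 -0.138 -0.972
  outer loop
   vertex 0.5 3.4 0.9
   vertex 2.7 3.2 0.5
   vertex 0.2 1.0 1.3
  endloop
 endfacet
 facet normal 0.074 0.993 -0.087
  outer loop
   vertex 0.5 3.4 0.9
   vertex 2.1 3.5 3.4
   vertex 2.7 3.2 0.5
  endloop
 endfacet
 facet normal -0.971 0.152 0.185
  outer loop
   vertex 0.5 3.4 0.9
   vertex 0.2 1.0 1.3
   vertex 0.7 1.4 3.6
  endloop
 endfacet
 facet normal -0.726 0.526 0.443
  outer loop
   vertex 0.5 3.4 0.9
   vertex 0.7 1.4 3.6
   vertex 2.1 3.5 3.4
  endloop
 endfacet
 facet normal -0.176 -0.963 0.206
  outer loop
   vertex 2.9 0.7 2.2
   vertex 0.7 1.4 3.6
   vertex 0.2 1.0 1.3
  endloop
 endfacet
 facet normal 0.200 -0.713 0.672
  outer loop
   vertex 2.9 0.7 2.2
   vertex 3.8 1.8 3.1
   vertex 0.7 1.4 3.6
  endloop
 endfacet
 facet normal 0.212 -0.539 -0.815
  outer loop
   vertex 2.9 0.7 2.2
   vertex 0.2 1.0 1.3
   vertex 3.5 2.9 0.9
  endloop
 endfacet
 facet normal 0.845 -0.424 -0.327
  outer loop
   vertex 2.9 0.7 2.2
   vertex 3.5 2.9 0.9
   vertex 3.8 1.8 3.1
  endloop
 endfacet
 facet normal 0.181 0.008 0.983
  outer loop
   vertex 1.6 2.5 3.5
   vertex 3.8 1.8 3.1
   vertex 2.1 3.5 3.4
  endloop
 endfacet
 facet normal 0.165 -0.045 0.985
  outer loop
   vertex 1.6 2.5 3.5
   vertex 0.7 1.4 3.6
   vertex 3.8 1.8 3.1
  endloop
 endfacet
 facet normal -0.028 0.114 0.993
  outer loop
   vertex 1.6 2.5 3.5
   vertex 2.1 3.5 3.4
   vertex 0.7 1.4 3.6
  endloop
 endfacet
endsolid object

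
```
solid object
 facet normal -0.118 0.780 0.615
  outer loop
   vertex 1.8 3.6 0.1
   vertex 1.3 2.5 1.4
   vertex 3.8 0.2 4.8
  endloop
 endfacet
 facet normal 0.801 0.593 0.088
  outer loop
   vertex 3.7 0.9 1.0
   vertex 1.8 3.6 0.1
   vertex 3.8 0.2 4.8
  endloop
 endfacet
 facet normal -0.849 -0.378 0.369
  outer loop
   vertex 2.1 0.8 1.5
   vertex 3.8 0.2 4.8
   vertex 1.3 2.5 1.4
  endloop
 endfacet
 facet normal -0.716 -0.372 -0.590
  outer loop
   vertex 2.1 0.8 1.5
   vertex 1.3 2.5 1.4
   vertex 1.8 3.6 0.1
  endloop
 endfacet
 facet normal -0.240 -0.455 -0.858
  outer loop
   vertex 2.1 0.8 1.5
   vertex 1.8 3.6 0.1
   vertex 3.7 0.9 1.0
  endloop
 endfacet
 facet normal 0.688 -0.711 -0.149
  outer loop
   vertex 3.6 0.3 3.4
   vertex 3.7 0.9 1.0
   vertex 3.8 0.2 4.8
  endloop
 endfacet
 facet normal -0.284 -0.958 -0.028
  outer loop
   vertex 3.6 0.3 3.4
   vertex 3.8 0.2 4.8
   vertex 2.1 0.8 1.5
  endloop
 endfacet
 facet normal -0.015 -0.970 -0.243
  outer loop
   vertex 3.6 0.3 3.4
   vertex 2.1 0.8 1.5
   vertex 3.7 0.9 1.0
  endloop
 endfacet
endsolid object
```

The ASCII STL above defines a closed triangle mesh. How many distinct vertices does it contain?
6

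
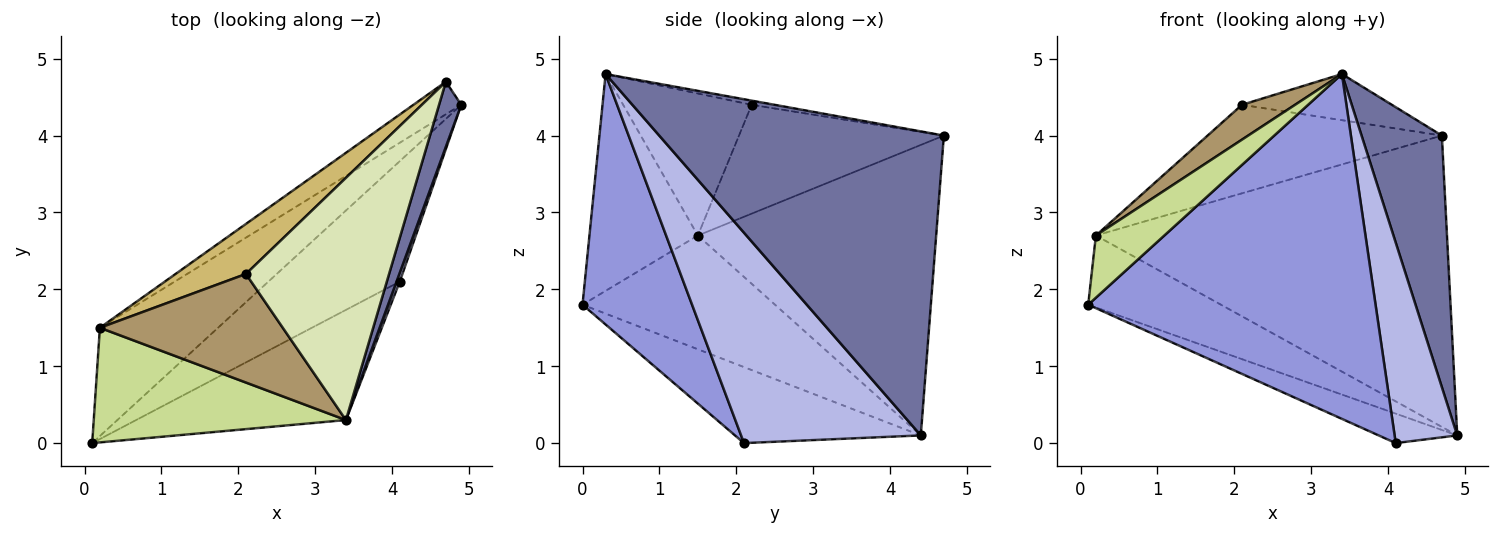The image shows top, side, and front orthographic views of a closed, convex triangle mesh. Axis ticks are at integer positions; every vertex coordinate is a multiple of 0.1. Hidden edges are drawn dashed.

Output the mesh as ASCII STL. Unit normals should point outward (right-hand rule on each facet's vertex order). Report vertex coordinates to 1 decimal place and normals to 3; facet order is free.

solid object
 facet normal 0.960 -0.271 0.070
  outer loop
   vertex 4.7 4.7 4.0
   vertex 3.4 0.3 4.8
   vertex 4.9 4.4 0.1
  endloop
 endfacet
 facet normal -0.490 0.207 -0.847
  outer loop
   vertex 4.1 2.1 0.0
   vertex 0.1 0.0 1.8
   vertex 4.9 4.4 0.1
  endloop
 endfacet
 facet normal 0.341 -0.895 -0.286
  outer loop
   vertex 4.1 2.1 0.0
   vertex 3.4 0.3 4.8
   vertex 0.1 0.0 1.8
  endloop
 endfacet
 facet normal 0.944 -0.329 0.014
  outer loop
   vertex 4.1 2.1 0.0
   vertex 4.9 4.4 0.1
   vertex 3.4 0.3 4.8
  endloop
 endfacet
 facet normal -0.626 0.432 -0.650
  outer loop
   vertex 0.2 1.5 2.7
   vertex 4.9 4.4 0.1
   vertex 0.1 0.0 1.8
  endloop
 endfacet
 facet normal -0.559 0.824 -0.092
  outer loop
   vertex 0.2 1.5 2.7
   vertex 4.7 4.7 4.0
   vertex 4.9 4.4 0.1
  endloop
 endfacet
 facet normal -0.603 -0.381 0.701
  outer loop
   vertex 0.2 1.5 2.7
   vertex 0.1 0.0 1.8
   vertex 3.4 0.3 4.8
  endloop
 endfacet
 facet normal -0.029 0.187 0.982
  outer loop
   vertex 2.1 2.2 4.4
   vertex 3.4 0.3 4.8
   vertex 4.7 4.7 4.0
  endloop
 endfacet
 facet normal -0.595 -0.246 0.766
  outer loop
   vertex 2.1 2.2 4.4
   vertex 0.2 1.5 2.7
   vertex 3.4 0.3 4.8
  endloop
 endfacet
 facet normal -0.606 0.693 0.392
  outer loop
   vertex 2.1 2.2 4.4
   vertex 4.7 4.7 4.0
   vertex 0.2 1.5 2.7
  endloop
 endfacet
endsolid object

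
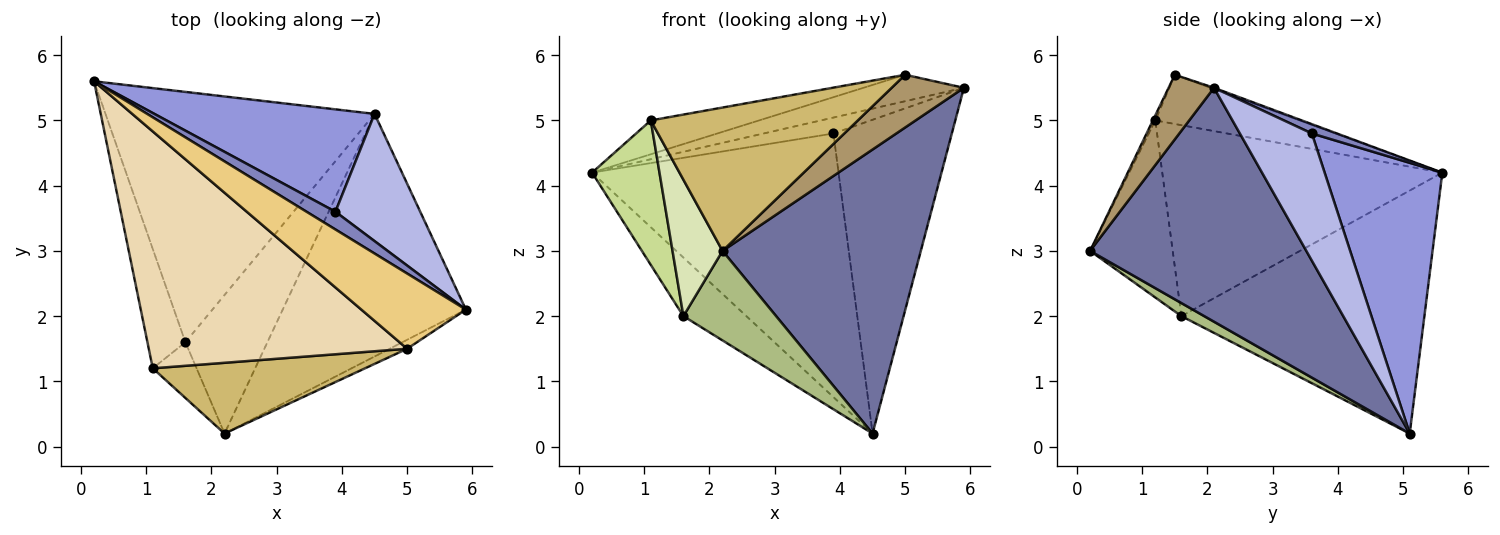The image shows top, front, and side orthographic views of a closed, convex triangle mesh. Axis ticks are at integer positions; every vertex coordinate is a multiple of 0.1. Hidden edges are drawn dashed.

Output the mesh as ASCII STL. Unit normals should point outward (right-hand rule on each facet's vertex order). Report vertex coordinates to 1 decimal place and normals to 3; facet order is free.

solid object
 facet normal 0.638 -0.585 -0.500
  outer loop
   vertex 4.5 5.1 0.2
   vertex 5.9 2.1 5.5
   vertex 2.2 0.2 3.0
  endloop
 endfacet
 facet normal 0.234 0.649 0.724
  outer loop
   vertex 3.9 3.6 4.8
   vertex 0.2 5.6 4.2
   vertex 5.9 2.1 5.5
  endloop
 endfacet
 facet normal 0.407 0.852 0.331
  outer loop
   vertex 3.9 3.6 4.8
   vertex 4.5 5.1 0.2
   vertex 0.2 5.6 4.2
  endloop
 endfacet
 facet normal 0.491 0.807 0.327
  outer loop
   vertex 3.9 3.6 4.8
   vertex 5.9 2.1 5.5
   vertex 4.5 5.1 0.2
  endloop
 endfacet
 facet normal -0.660 0.171 -0.731
  outer loop
   vertex 1.6 1.6 2.0
   vertex 0.2 5.6 4.2
   vertex 4.5 5.1 0.2
  endloop
 endfacet
 facet normal 0.132 -0.538 -0.833
  outer loop
   vertex 1.6 1.6 2.0
   vertex 4.5 5.1 0.2
   vertex 2.2 0.2 3.0
  endloop
 endfacet
 facet normal -0.955 -0.230 -0.190
  outer loop
   vertex 1.6 1.6 2.0
   vertex 1.1 1.2 5.0
   vertex 0.2 5.6 4.2
  endloop
 endfacet
 facet normal -0.837 -0.507 -0.207
  outer loop
   vertex 1.6 1.6 2.0
   vertex 2.2 0.2 3.0
   vertex 1.1 1.2 5.0
  endloop
 endfacet
 facet normal 0.527 -0.838 -0.143
  outer loop
   vertex 5.0 1.5 5.7
   vertex 2.2 0.2 3.0
   vertex 5.9 2.1 5.5
  endloop
 endfacet
 facet normal -0.010 -0.897 0.443
  outer loop
   vertex 5.0 1.5 5.7
   vertex 1.1 1.2 5.0
   vertex 2.2 0.2 3.0
  endloop
 endfacet
 facet normal -0.011 0.332 0.943
  outer loop
   vertex 5.0 1.5 5.7
   vertex 5.9 2.1 5.5
   vertex 0.2 5.6 4.2
  endloop
 endfacet
 facet normal -0.185 0.139 0.973
  outer loop
   vertex 5.0 1.5 5.7
   vertex 0.2 5.6 4.2
   vertex 1.1 1.2 5.0
  endloop
 endfacet
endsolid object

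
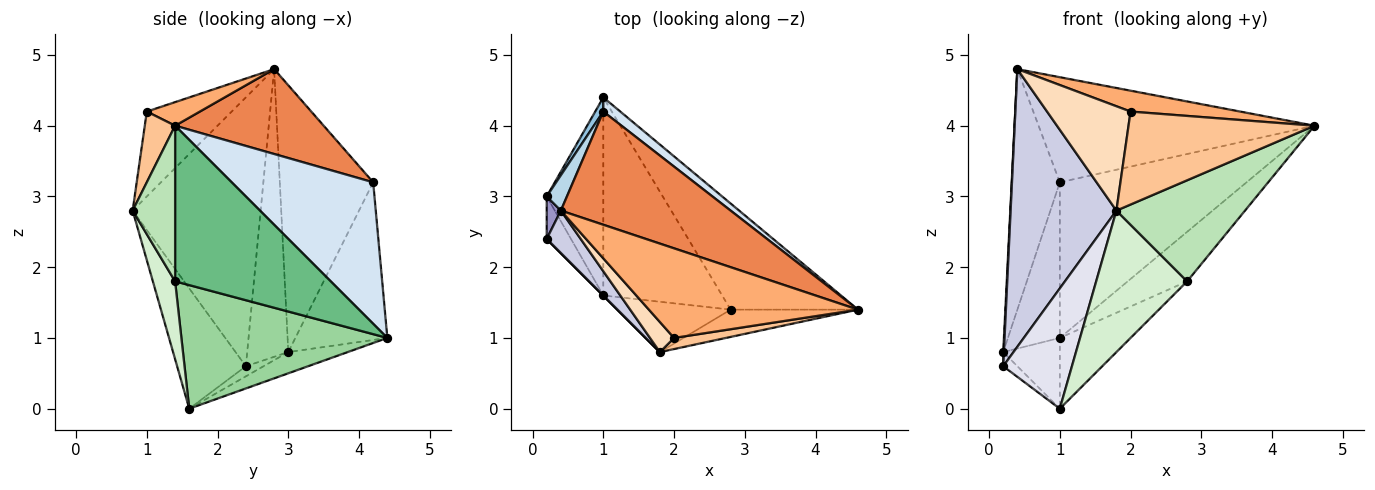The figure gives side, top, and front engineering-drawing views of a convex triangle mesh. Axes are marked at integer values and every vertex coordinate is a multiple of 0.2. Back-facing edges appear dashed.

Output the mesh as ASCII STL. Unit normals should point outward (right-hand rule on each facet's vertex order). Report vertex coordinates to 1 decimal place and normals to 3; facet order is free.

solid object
 facet normal -0.333 0.317 -0.888
  outer loop
   vertex 1.0 1.6 0.0
   vertex 0.2 3.0 0.8
   vertex 1.0 4.4 1.0
  endloop
 endfacet
 facet normal -0.870 0.491 0.045
  outer loop
   vertex 1.0 4.2 3.2
   vertex 1.0 4.4 1.0
   vertex 0.2 3.0 0.8
  endloop
 endfacet
 facet normal -0.887 0.457 0.067
  outer loop
   vertex 1.0 4.2 3.2
   vertex 0.2 3.0 0.8
   vertex 0.4 2.8 4.8
  endloop
 endfacet
 facet normal 0.602 0.795 0.072
  outer loop
   vertex 1.0 4.2 3.2
   vertex 4.6 1.4 4.0
   vertex 1.0 4.4 1.0
  endloop
 endfacet
 facet normal 0.344 0.639 0.688
  outer loop
   vertex 1.0 4.2 3.2
   vertex 0.4 2.8 4.8
   vertex 4.6 1.4 4.0
  endloop
 endfacet
 facet normal 0.109 -0.226 0.968
  outer loop
   vertex 2.0 1.0 4.2
   vertex 4.6 1.4 4.0
   vertex 0.4 2.8 4.8
  endloop
 endfacet
 facet normal 0.160 -0.980 0.117
  outer loop
   vertex 2.0 1.0 4.2
   vertex 1.8 0.8 2.8
   vertex 4.6 1.4 4.0
  endloop
 endfacet
 facet normal -0.699 -0.687 0.198
  outer loop
   vertex 2.0 1.0 4.2
   vertex 0.4 2.8 4.8
   vertex 1.8 0.8 2.8
  endloop
 endfacet
 facet normal 0.742 0.283 -0.607
  outer loop
   vertex 2.8 1.4 1.8
   vertex 1.0 4.4 1.0
   vertex 4.6 1.4 4.0
  endloop
 endfacet
 facet normal 0.700 0.240 -0.673
  outer loop
   vertex 2.8 1.4 1.8
   vertex 1.0 1.6 0.0
   vertex 1.0 4.4 1.0
  endloop
 endfacet
 facet normal 0.304 -0.920 -0.248
  outer loop
   vertex 2.8 1.4 1.8
   vertex 4.6 1.4 4.0
   vertex 1.8 0.8 2.8
  endloop
 endfacet
 facet normal 0.224 -0.918 -0.326
  outer loop
   vertex 2.8 1.4 1.8
   vertex 1.8 0.8 2.8
   vertex 1.0 1.6 0.0
  endloop
 endfacet
 facet normal -0.999 -0.016 0.049
  outer loop
   vertex 0.2 2.4 0.6
   vertex 0.4 2.8 4.8
   vertex 0.2 3.0 0.8
  endloop
 endfacet
 facet normal -0.368 0.294 -0.882
  outer loop
   vertex 0.2 2.4 0.6
   vertex 0.2 3.0 0.8
   vertex 1.0 1.6 0.0
  endloop
 endfacet
 facet normal -0.767 -0.634 0.097
  outer loop
   vertex 0.2 2.4 0.6
   vertex 1.8 0.8 2.8
   vertex 0.4 2.8 4.8
  endloop
 endfacet
 facet normal -0.707 -0.707 0.000
  outer loop
   vertex 0.2 2.4 0.6
   vertex 1.0 1.6 0.0
   vertex 1.8 0.8 2.8
  endloop
 endfacet
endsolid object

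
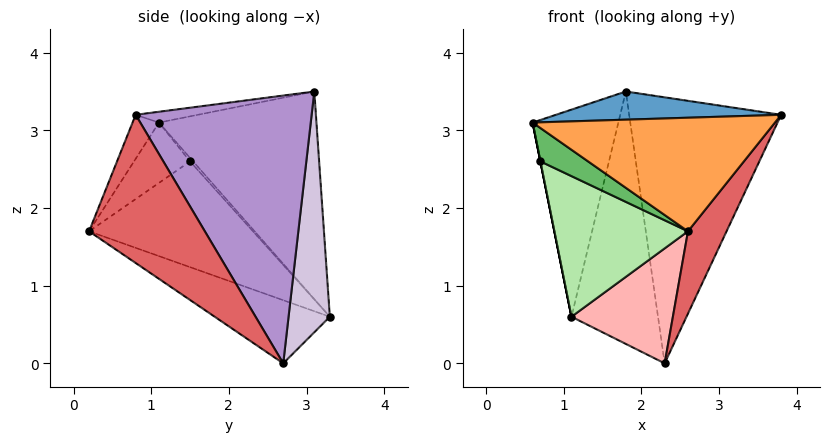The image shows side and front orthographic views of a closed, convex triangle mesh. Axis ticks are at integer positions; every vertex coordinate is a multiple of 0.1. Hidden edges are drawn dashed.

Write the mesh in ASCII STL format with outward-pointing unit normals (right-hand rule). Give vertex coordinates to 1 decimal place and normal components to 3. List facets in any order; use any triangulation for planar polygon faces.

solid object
 facet normal -0.047 -0.169 0.985
  outer loop
   vertex 1.8 3.1 3.5
   vertex 0.6 1.1 3.1
   vertex 3.8 0.8 3.2
  endloop
 endfacet
 facet normal -0.853 0.464 0.238
  outer loop
   vertex 1.8 3.1 3.5
   vertex 1.1 3.3 0.6
   vertex 0.6 1.1 3.1
  endloop
 endfacet
 facet normal -0.098 -0.895 0.436
  outer loop
   vertex 2.6 0.2 1.7
   vertex 3.8 0.8 3.2
   vertex 0.6 1.1 3.1
  endloop
 endfacet
 facet normal -0.981 0.000 -0.196
  outer loop
   vertex 0.7 1.5 2.6
   vertex 0.6 1.1 3.1
   vertex 1.1 3.3 0.6
  endloop
 endfacet
 facet normal -0.632 -0.538 -0.557
  outer loop
   vertex 0.7 1.5 2.6
   vertex 2.6 0.2 1.7
   vertex 0.6 1.1 3.1
  endloop
 endfacet
 facet normal -0.628 -0.512 -0.586
  outer loop
   vertex 0.7 1.5 2.6
   vertex 1.1 3.3 0.6
   vertex 2.6 0.2 1.7
  endloop
 endfacet
 facet normal 0.802 -0.267 -0.535
  outer loop
   vertex 2.3 2.7 0.0
   vertex 3.8 0.8 3.2
   vertex 2.6 0.2 1.7
  endloop
 endfacet
 facet normal -0.575 -0.506 -0.643
  outer loop
   vertex 2.3 2.7 0.0
   vertex 2.6 0.2 1.7
   vertex 1.1 3.3 0.6
  endloop
 endfacet
 facet normal 0.756 0.653 0.033
  outer loop
   vertex 2.3 2.7 0.0
   vertex 1.8 3.1 3.5
   vertex 3.8 0.8 3.2
  endloop
 endfacet
 facet normal 0.430 0.902 -0.042
  outer loop
   vertex 2.3 2.7 0.0
   vertex 1.1 3.3 0.6
   vertex 1.8 3.1 3.5
  endloop
 endfacet
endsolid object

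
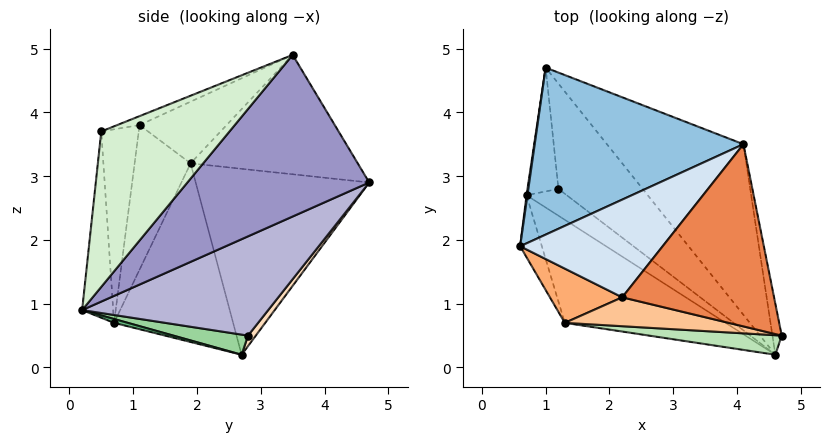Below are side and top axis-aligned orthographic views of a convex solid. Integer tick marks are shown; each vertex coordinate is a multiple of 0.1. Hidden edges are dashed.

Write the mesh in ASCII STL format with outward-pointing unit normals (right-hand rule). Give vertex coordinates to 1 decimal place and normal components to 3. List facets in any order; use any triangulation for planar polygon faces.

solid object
 facet normal -0.990 0.142 0.005
  outer loop
   vertex 0.7 2.7 0.2
   vertex 0.6 1.9 3.2
   vertex 1.0 4.7 2.9
  endloop
 endfacet
 facet normal -0.490 0.162 0.857
  outer loop
   vertex 4.1 3.5 4.9
   vertex 1.0 4.7 2.9
   vertex 0.6 1.9 3.2
  endloop
 endfacet
 facet normal -0.943 -0.312 -0.115
  outer loop
   vertex 1.3 0.7 0.7
   vertex 0.6 1.9 3.2
   vertex 0.7 2.7 0.2
  endloop
 endfacet
 facet normal -0.395 -0.106 0.913
  outer loop
   vertex 2.2 1.1 3.8
   vertex 4.1 3.5 4.9
   vertex 0.6 1.9 3.2
  endloop
 endfacet
 facet normal -0.054 -0.380 0.923
  outer loop
   vertex 2.2 1.1 3.8
   vertex 4.7 0.5 3.7
   vertex 4.1 3.5 4.9
  endloop
 endfacet
 facet normal -0.507 -0.824 0.253
  outer loop
   vertex 2.2 1.1 3.8
   vertex 0.6 1.9 3.2
   vertex 1.3 0.7 0.7
  endloop
 endfacet
 facet normal -0.222 -0.957 0.188
  outer loop
   vertex 2.2 1.1 3.8
   vertex 1.3 0.7 0.7
   vertex 4.7 0.5 3.7
  endloop
 endfacet
 facet normal 0.203 0.776 -0.597
  outer loop
   vertex 1.2 2.8 0.5
   vertex 0.7 2.7 0.2
   vertex 1.0 4.7 2.9
  endloop
 endfacet
 facet normal 0.023 -0.236 -0.971
  outer loop
   vertex 4.6 0.2 0.9
   vertex 1.3 0.7 0.7
   vertex 0.7 2.7 0.2
  endloop
 endfacet
 facet normal 0.408 0.408 -0.816
  outer loop
   vertex 4.6 0.2 0.9
   vertex 0.7 2.7 0.2
   vertex 1.2 2.8 0.5
  endloop
 endfacet
 facet normal -0.155 -0.982 0.111
  outer loop
   vertex 4.6 0.2 0.9
   vertex 4.7 0.5 3.7
   vertex 1.3 0.7 0.7
  endloop
 endfacet
 facet normal 0.974 0.218 -0.058
  outer loop
   vertex 4.6 0.2 0.9
   vertex 4.1 3.5 4.9
   vertex 4.7 0.5 3.7
  endloop
 endfacet
 facet normal 0.568 0.668 -0.480
  outer loop
   vertex 4.6 0.2 0.9
   vertex 1.0 4.7 2.9
   vertex 4.1 3.5 4.9
  endloop
 endfacet
 facet normal 0.567 0.668 -0.482
  outer loop
   vertex 4.6 0.2 0.9
   vertex 1.2 2.8 0.5
   vertex 1.0 4.7 2.9
  endloop
 endfacet
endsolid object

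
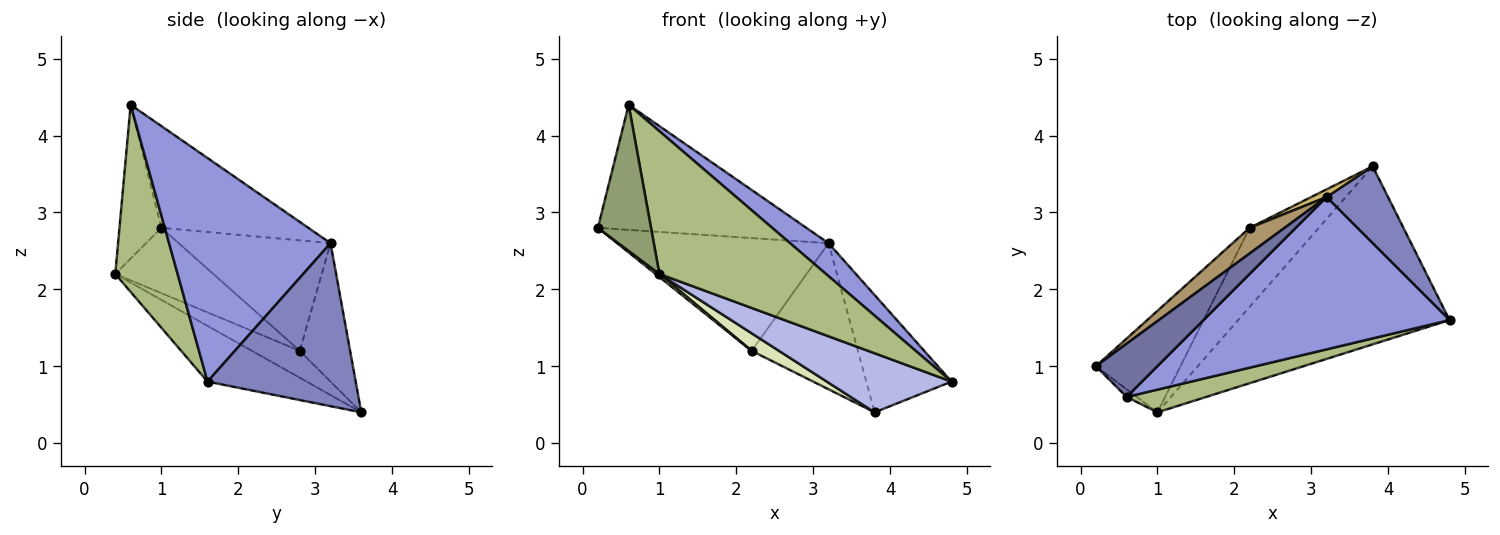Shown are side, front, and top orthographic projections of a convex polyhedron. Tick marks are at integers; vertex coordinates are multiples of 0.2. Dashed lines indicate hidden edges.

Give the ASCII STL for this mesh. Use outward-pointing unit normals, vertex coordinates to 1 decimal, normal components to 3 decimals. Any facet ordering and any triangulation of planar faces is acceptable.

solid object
 facet normal -0.544 0.772 0.329
  outer loop
   vertex 3.2 3.2 2.6
   vertex 0.2 1.0 2.8
   vertex 0.6 0.6 4.4
  endloop
 endfacet
 facet normal 0.824 0.474 0.311
  outer loop
   vertex 3.2 3.2 2.6
   vertex 4.8 1.6 0.8
   vertex 3.8 3.6 0.4
  endloop
 endfacet
 facet normal 0.664 -0.158 0.731
  outer loop
   vertex 3.2 3.2 2.6
   vertex 0.6 0.6 4.4
   vertex 4.8 1.6 0.8
  endloop
 endfacet
 facet normal -0.243 -0.306 -0.921
  outer loop
   vertex 1.0 0.4 2.2
   vertex 3.8 3.6 0.4
   vertex 4.8 1.6 0.8
  endloop
 endfacet
 facet normal -0.619 -0.784 -0.041
  outer loop
   vertex 1.0 0.4 2.2
   vertex 0.6 0.6 4.4
   vertex 0.2 1.0 2.8
  endloop
 endfacet
 facet normal 0.347 -0.926 0.147
  outer loop
   vertex 1.0 0.4 2.2
   vertex 4.8 1.6 0.8
   vertex 0.6 0.6 4.4
  endloop
 endfacet
 facet normal -0.611 -0.024 -0.791
  outer loop
   vertex 2.2 2.8 1.2
   vertex 1.0 0.4 2.2
   vertex 0.2 1.0 2.8
  endloop
 endfacet
 facet normal -0.355 -0.203 -0.913
  outer loop
   vertex 2.2 2.8 1.2
   vertex 3.8 3.6 0.4
   vertex 1.0 0.4 2.2
  endloop
 endfacet
 facet normal -0.574 0.799 0.182
  outer loop
   vertex 2.2 2.8 1.2
   vertex 0.2 1.0 2.8
   vertex 3.2 3.2 2.6
  endloop
 endfacet
 facet normal -0.428 0.903 0.048
  outer loop
   vertex 2.2 2.8 1.2
   vertex 3.2 3.2 2.6
   vertex 3.8 3.6 0.4
  endloop
 endfacet
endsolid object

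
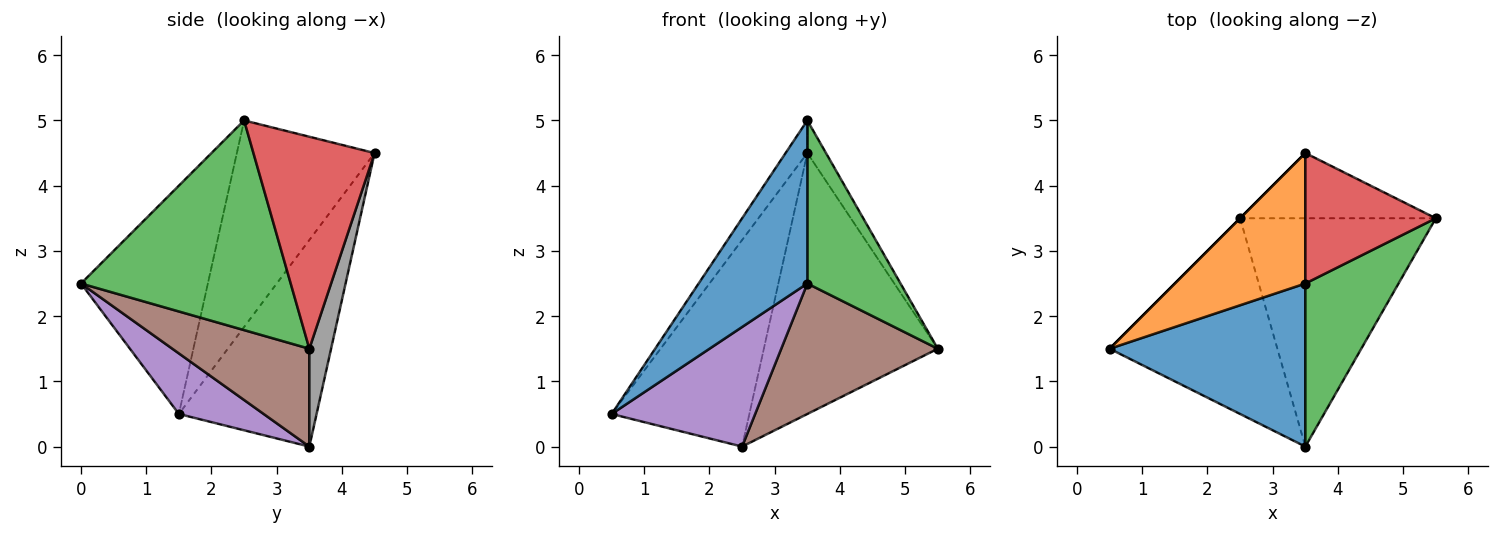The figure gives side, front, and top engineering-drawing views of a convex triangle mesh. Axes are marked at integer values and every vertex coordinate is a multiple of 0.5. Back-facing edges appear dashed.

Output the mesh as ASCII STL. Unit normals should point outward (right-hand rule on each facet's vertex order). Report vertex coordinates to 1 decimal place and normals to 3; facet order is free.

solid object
 facet normal -0.636 -0.545 0.545
  outer loop
   vertex 3.5 2.5 5.0
   vertex 0.5 1.5 0.5
   vertex 3.5 0.0 2.5
  endloop
 endfacet
 facet normal -0.838 0.132 0.529
  outer loop
   vertex 3.5 2.5 5.0
   vertex 3.5 4.5 4.5
   vertex 0.5 1.5 0.5
  endloop
 endfacet
 facet normal 0.847 -0.376 0.376
  outer loop
   vertex 3.5 2.5 5.0
   vertex 3.5 0.0 2.5
   vertex 5.5 3.5 1.5
  endloop
 endfacet
 facet normal 0.844 0.130 0.520
  outer loop
   vertex 3.5 2.5 5.0
   vertex 5.5 3.5 1.5
   vertex 3.5 4.5 4.5
  endloop
 endfacet
 facet normal 0.294 -0.498 -0.815
  outer loop
   vertex 2.5 3.5 0.0
   vertex 3.5 0.0 2.5
   vertex 0.5 1.5 0.5
  endloop
 endfacet
 facet normal 0.398 -0.455 -0.796
  outer loop
   vertex 2.5 3.5 0.0
   vertex 5.5 3.5 1.5
   vertex 3.5 0.0 2.5
  endloop
 endfacet
 facet normal -0.707 0.707 0.000
  outer loop
   vertex 2.5 3.5 0.0
   vertex 0.5 1.5 0.5
   vertex 3.5 4.5 4.5
  endloop
 endfacet
 facet normal 0.120 0.963 -0.241
  outer loop
   vertex 2.5 3.5 0.0
   vertex 3.5 4.5 4.5
   vertex 5.5 3.5 1.5
  endloop
 endfacet
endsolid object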